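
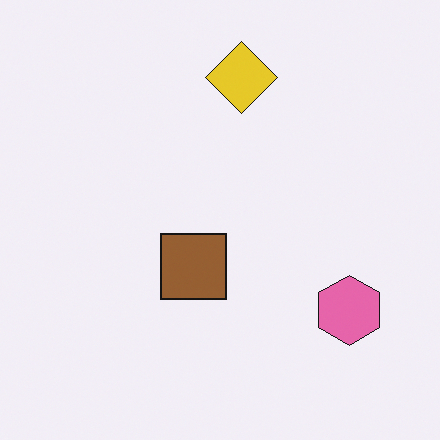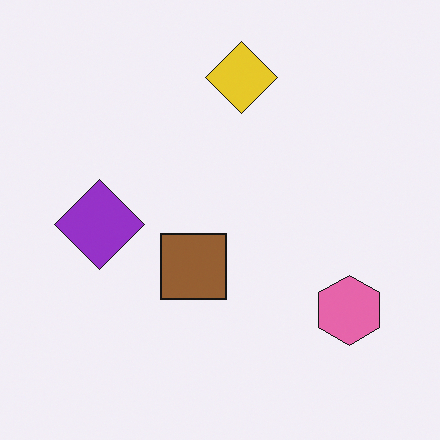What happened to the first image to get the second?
This is the original image overlaid with an additional purple diamond.

A purple diamond appears in the second image that is absent from the first.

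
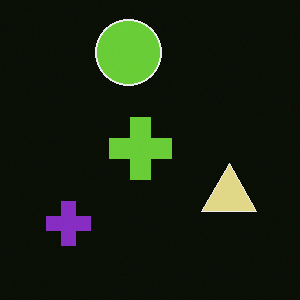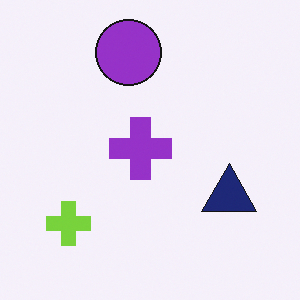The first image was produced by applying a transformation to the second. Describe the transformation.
This is the original image color-inverted (negative).

The light background has become dark and every shape's color is its complement — a photographic negative.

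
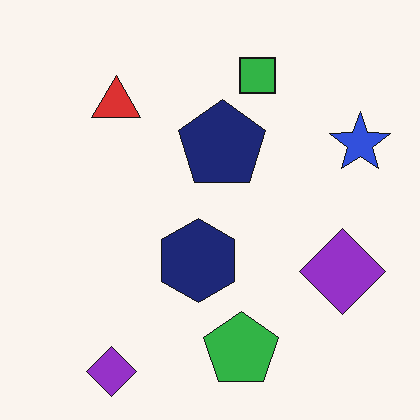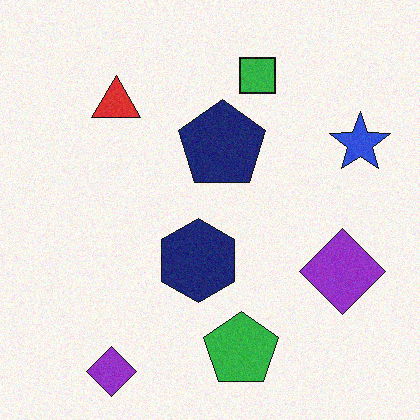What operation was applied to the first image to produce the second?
The image was degraded with subtle gaussian noise.

Random speckle covers the whole image, including the flat background.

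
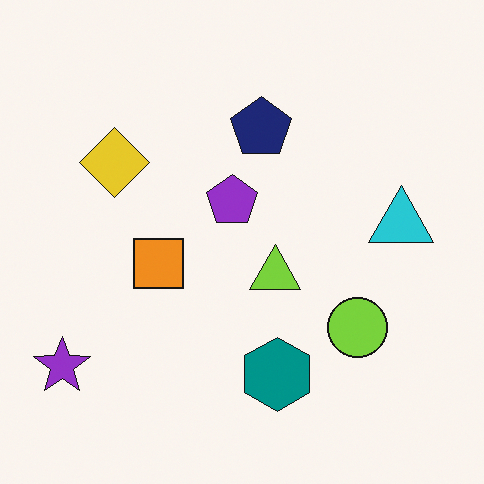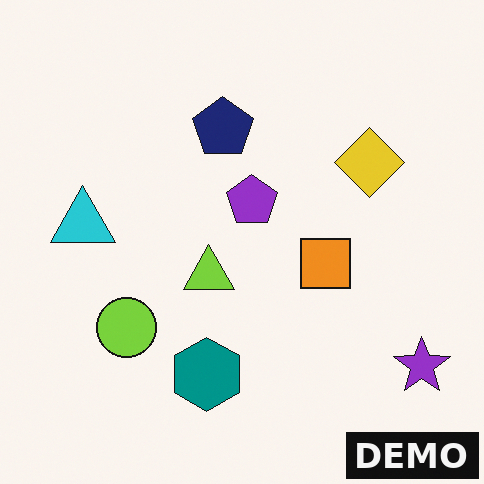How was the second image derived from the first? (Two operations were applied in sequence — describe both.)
Flipped horizontally (left ↔ right), then watermarked with the text "DEMO" in the lower-right corner.

The purple star is in the bottom-left of the first image and the bottom-right of the second — shapes on opposite sides of the vertical midline have swapped in a mirror flip. A dark label reading "DEMO" appears in the lower-right corner.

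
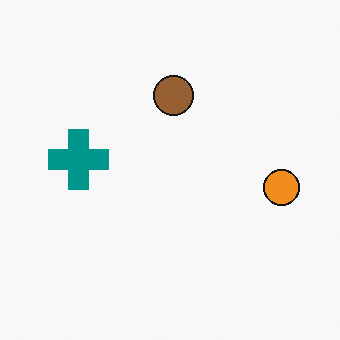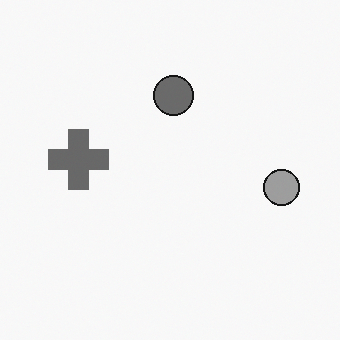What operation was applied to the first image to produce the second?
The transformation is: converted to grayscale.

All color is removed — every shape is now a shade of grey.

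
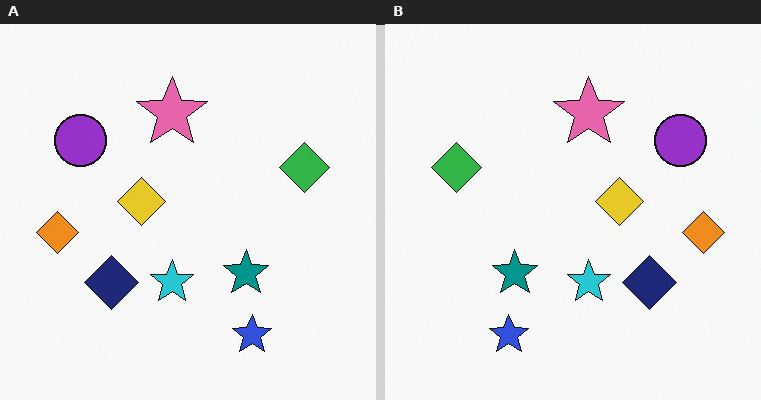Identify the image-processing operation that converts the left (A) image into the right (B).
The transformation is: flipped horizontally (left ↔ right).

The orange diamond is in the left of the left (A) image and the right of the right (B) — shapes on opposite sides of the vertical midline have swapped in a mirror flip.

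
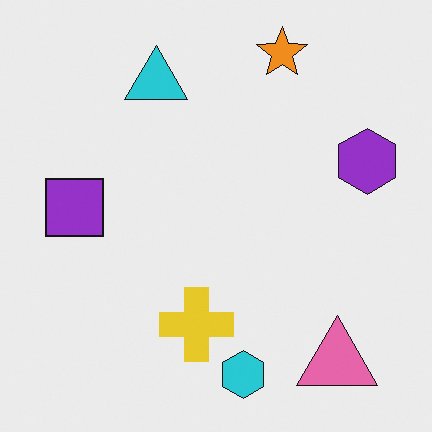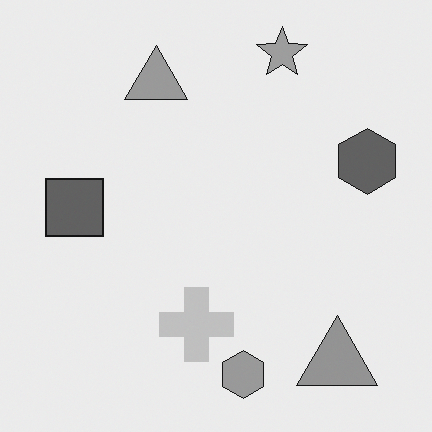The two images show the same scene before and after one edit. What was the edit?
Converted to grayscale.

All color is removed — every shape is now a shade of grey.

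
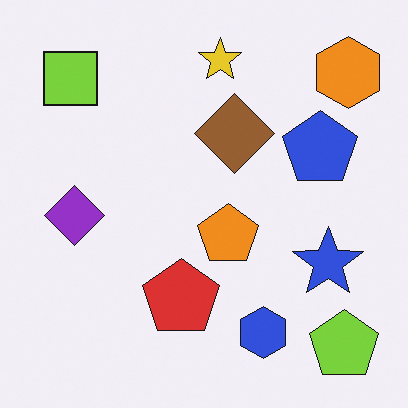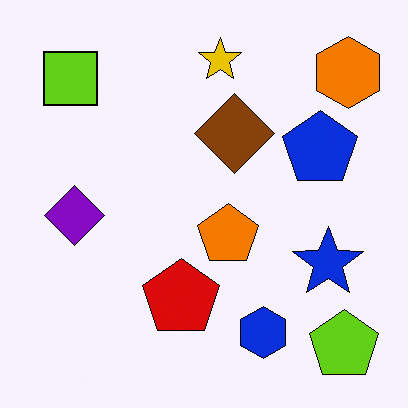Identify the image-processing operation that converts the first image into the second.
The transformation is: given slightly increased contrast.

Tones are pushed away from mid-grey across the whole image — a global contrast change.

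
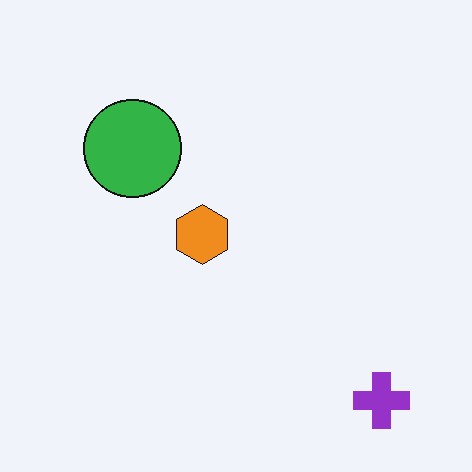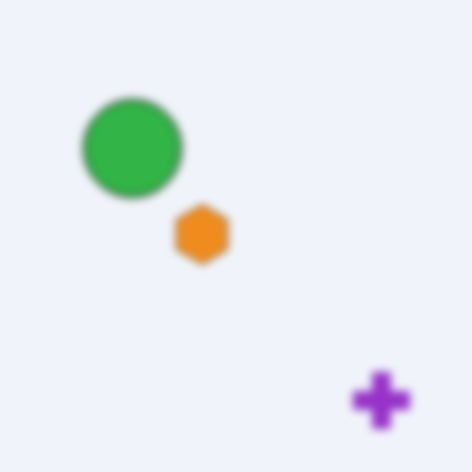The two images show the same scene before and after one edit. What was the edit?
The second image is the first noticeably gaussian-blurred.

Shape edges and outlines are uniformly softened across the whole image.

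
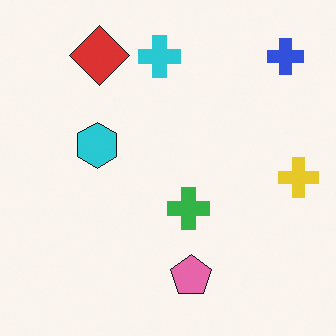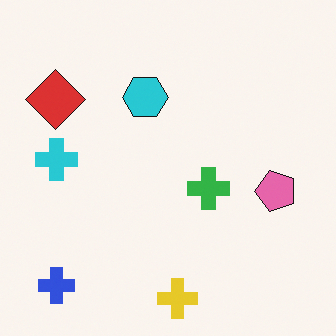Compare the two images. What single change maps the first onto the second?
Transposed (reflected across the top-left ↔ bottom-right diagonal).

Shapes have swapped their row and column positions — what was in the top-right is now in the bottom-left — a diagonal reflection.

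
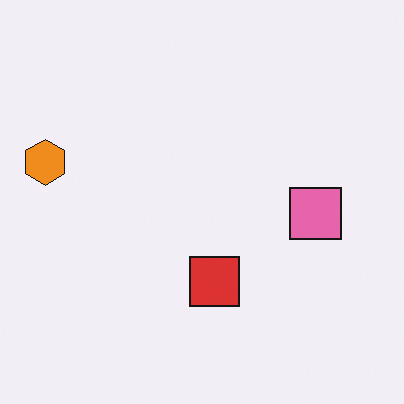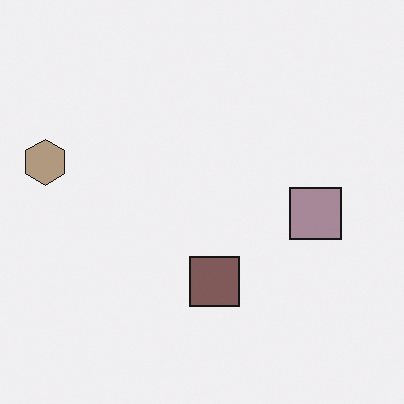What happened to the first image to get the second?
The image was made much more muted (saturation change).

All colors are more muted and greyish — a global saturation change.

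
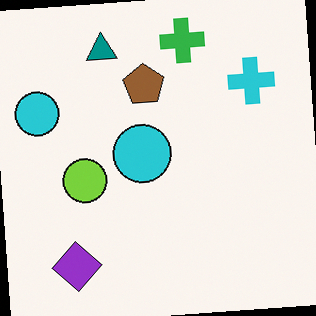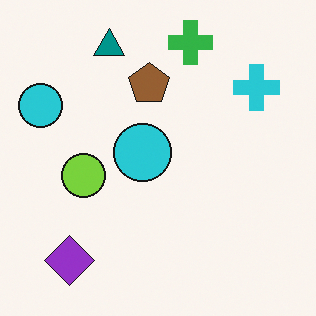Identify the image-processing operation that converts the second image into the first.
Rotated counter-clockwise by a few degrees.

Every shape is tilted by the same angle and the image corners show triangular fill wedges — a whole-image rotation by a non-right angle.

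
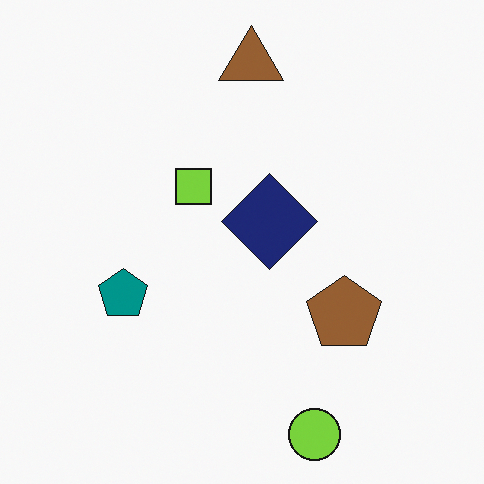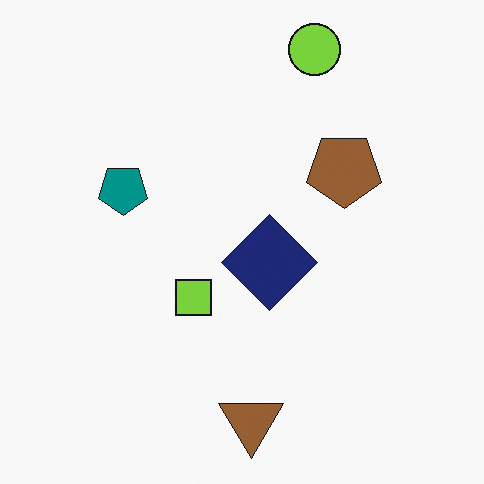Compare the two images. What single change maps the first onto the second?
It was flipped vertically (top ↔ bottom).

The lime circle is in the bottom of the first image and the top of the second — shapes on opposite sides of the horizontal midline have swapped in a mirror flip.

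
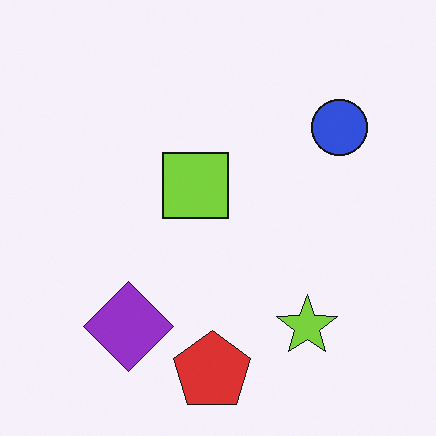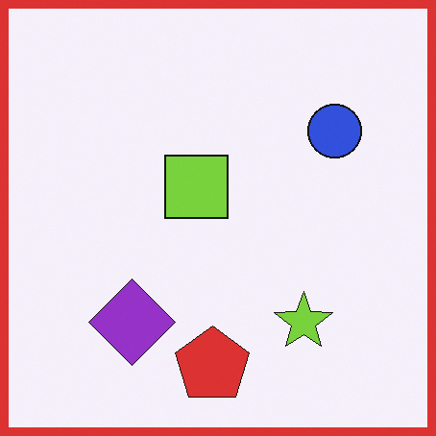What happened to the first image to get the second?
This is the original image framed with a red border.

A solid red frame runs around the edge of the second image, with the content slightly shrunk inside it.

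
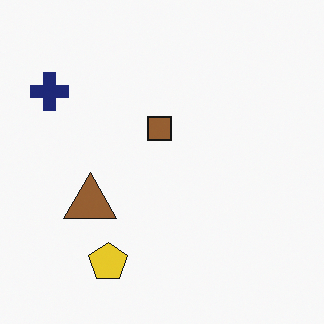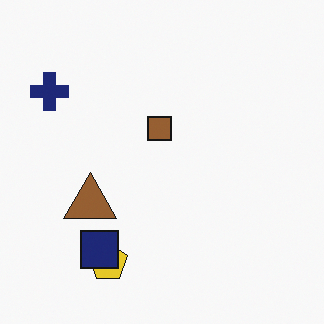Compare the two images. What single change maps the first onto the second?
Overlaid with an additional navy square.

A navy square appears in the second image that is absent from the first.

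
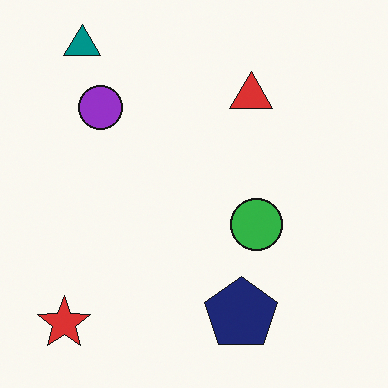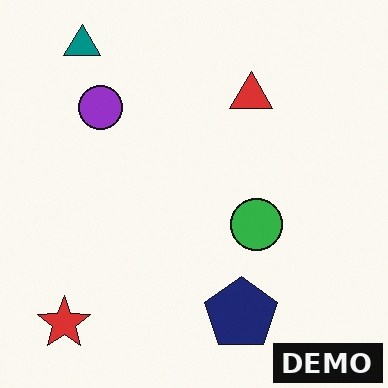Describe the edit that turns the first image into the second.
The transformation is: watermarked with the text "DEMO" in the lower-right corner.

A dark label reading "DEMO" appears in the lower-right corner.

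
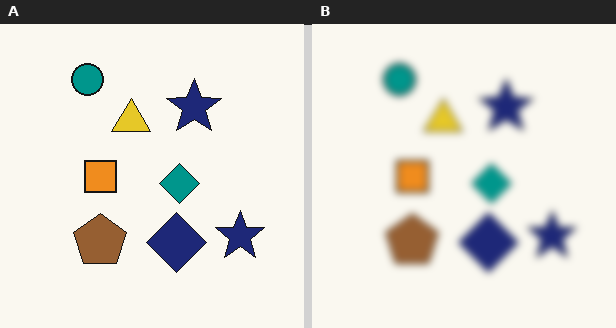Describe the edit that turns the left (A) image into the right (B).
This is the original image noticeably gaussian-blurred.

Shape edges and outlines are uniformly softened across the whole image.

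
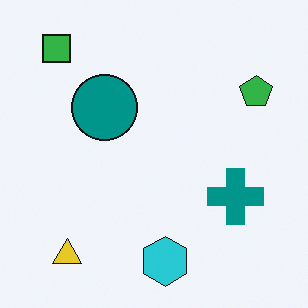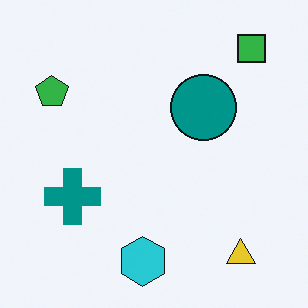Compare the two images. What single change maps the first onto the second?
The transformation is: flipped horizontally (left ↔ right).

The green pentagon is in the top-right of the first image and the top-left of the second — shapes on opposite sides of the vertical midline have swapped in a mirror flip.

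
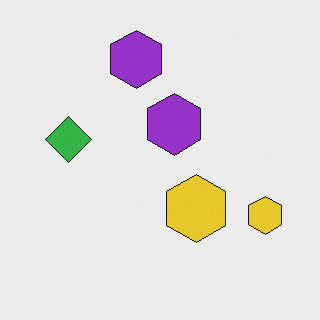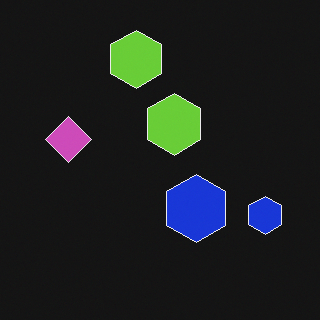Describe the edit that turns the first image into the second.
This is the original image color-inverted (negative).

The light background has become dark and every shape's color is its complement — a photographic negative.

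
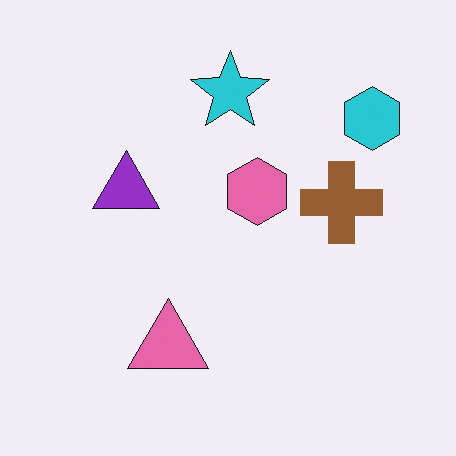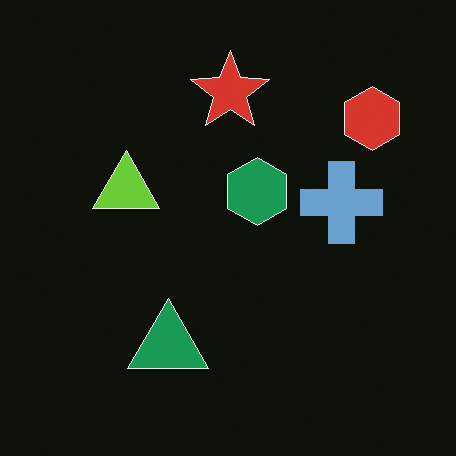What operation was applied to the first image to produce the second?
The image was color-inverted (negative).

The light background has become dark and every shape's color is its complement — a photographic negative.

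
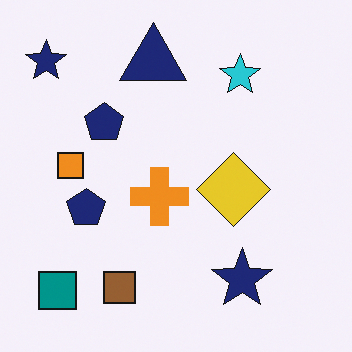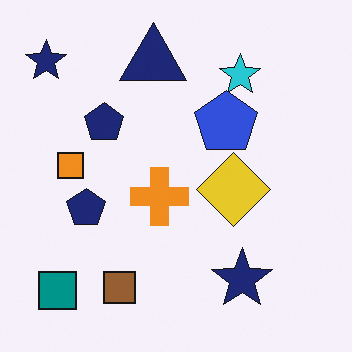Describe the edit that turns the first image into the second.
The second image is the first overlaid with an additional blue pentagon.

A blue pentagon appears in the second image that is absent from the first.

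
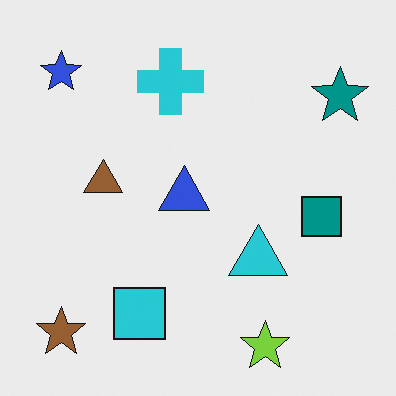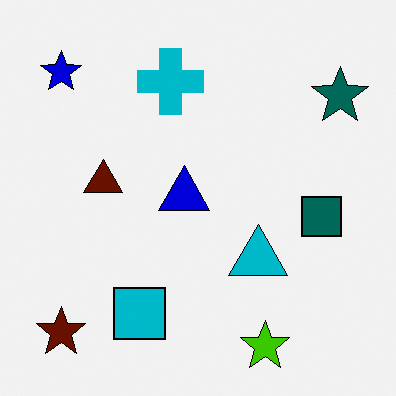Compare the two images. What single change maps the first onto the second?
It was given much higher contrast.

Tones are pushed away from mid-grey across the whole image — a global contrast change.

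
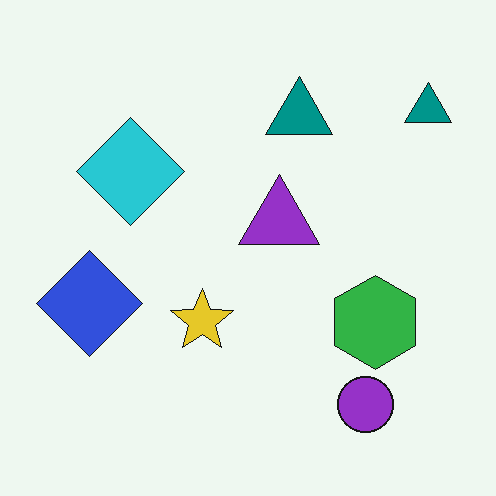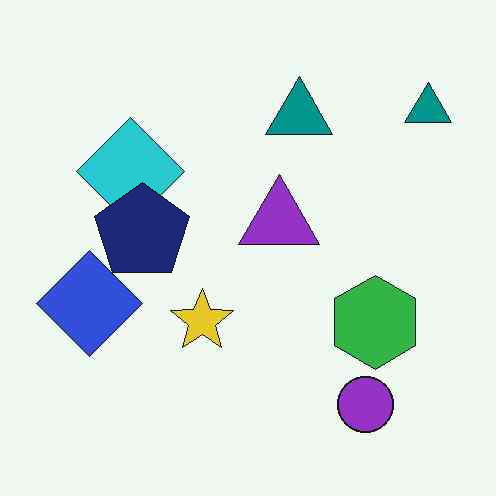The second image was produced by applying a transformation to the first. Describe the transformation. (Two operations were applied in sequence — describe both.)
JPEG-compressed with visible artifacts, then overlaid with an additional navy pentagon.

Blocky 8×8 compression artifacts appear around shape edges and the flat background shows ringing — characteristic JPEG degradation. A navy pentagon appears in the second image that is absent from the first.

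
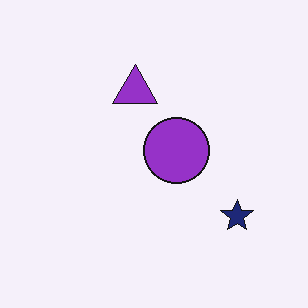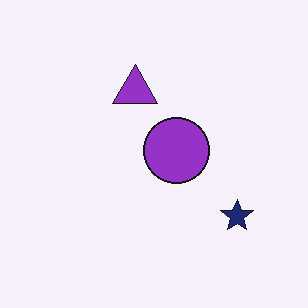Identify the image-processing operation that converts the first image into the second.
The transformation is: given moderate JPEG compression.

Blocky 8×8 compression artifacts appear around shape edges and the flat background shows ringing — characteristic JPEG degradation.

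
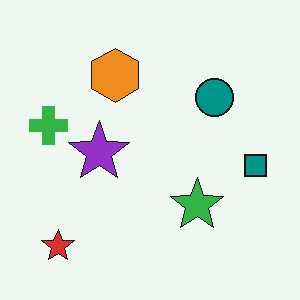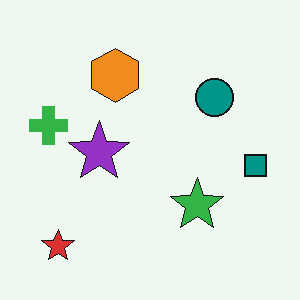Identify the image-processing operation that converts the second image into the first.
The transformation is: given moderate JPEG compression.

Blocky 8×8 compression artifacts appear around shape edges and the flat background shows ringing — characteristic JPEG degradation.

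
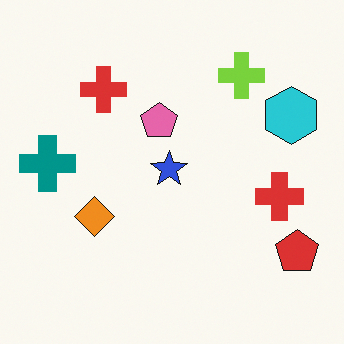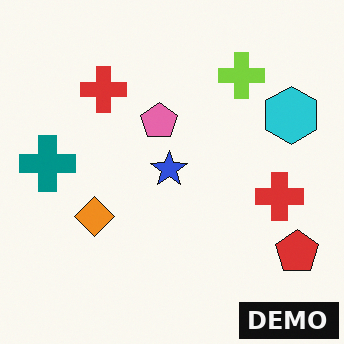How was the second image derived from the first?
The second image is the first watermarked with the text "DEMO" in the lower-right corner.

A dark label reading "DEMO" appears in the lower-right corner.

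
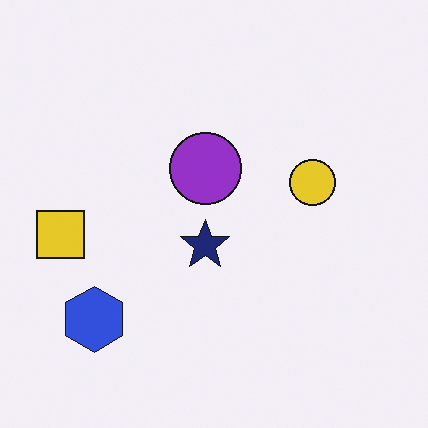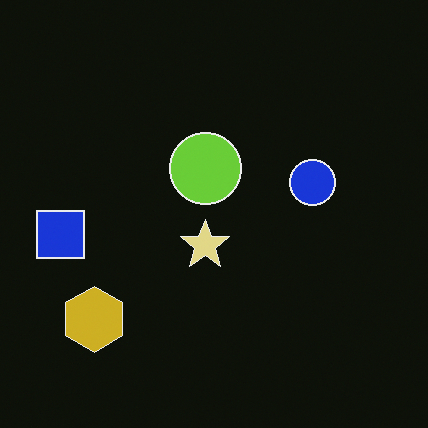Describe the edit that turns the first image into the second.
The image was color-inverted (negative).

The light background has become dark and every shape's color is its complement — a photographic negative.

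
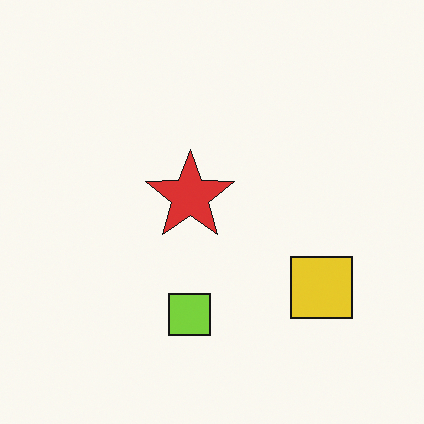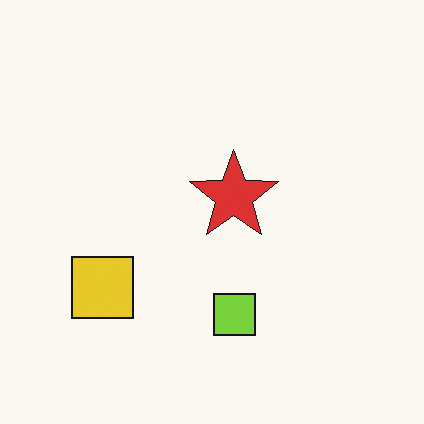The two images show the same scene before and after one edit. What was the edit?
This is the original image flipped horizontally (left ↔ right).

The yellow square is in the bottom-right of the first image and the bottom-left of the second — shapes on opposite sides of the vertical midline have swapped in a mirror flip.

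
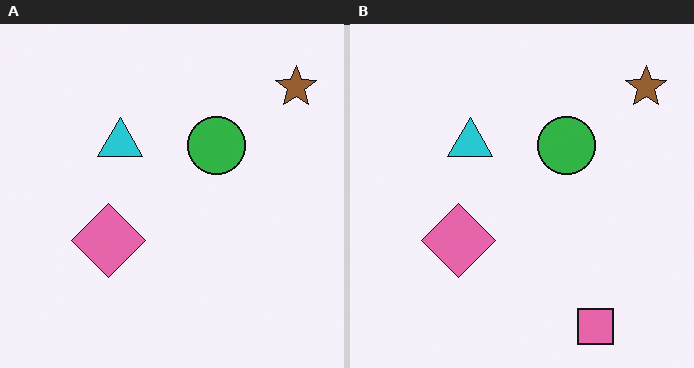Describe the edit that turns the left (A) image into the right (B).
The right (B) image is the left (A) overlaid with an additional pink square.

A pink square appears in the right (B) image that is absent from the left (A).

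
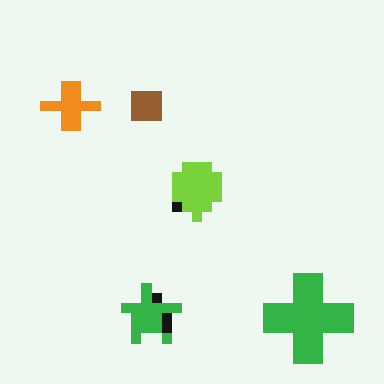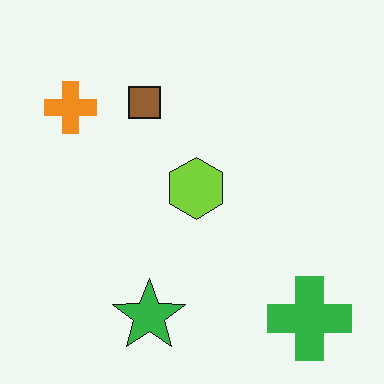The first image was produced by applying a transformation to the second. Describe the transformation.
Heavily pixelated into large blocks.

Shapes are reduced to large square blocks; fine edges and outlines are lost — a downscale-then-upscale (mosaic) effect.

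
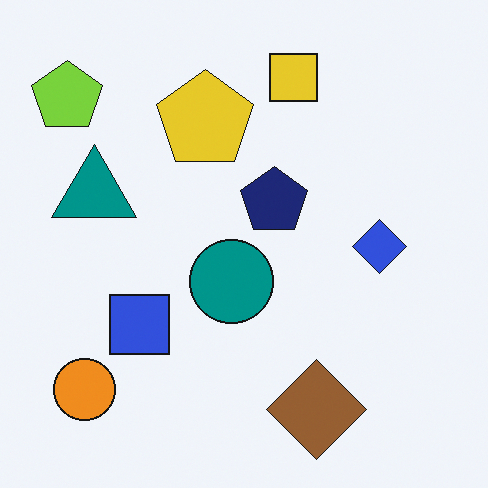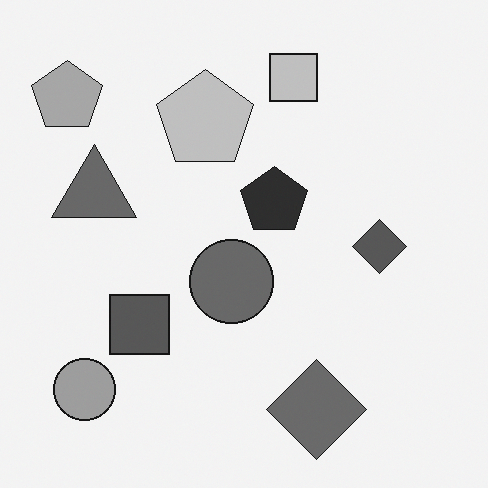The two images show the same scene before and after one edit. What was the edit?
The transformation is: converted to grayscale.

All color is removed — every shape is now a shade of grey.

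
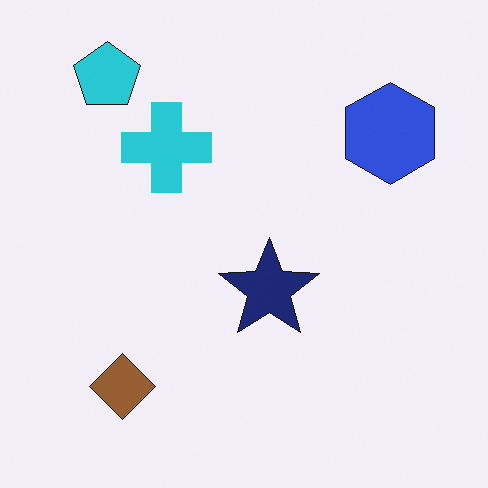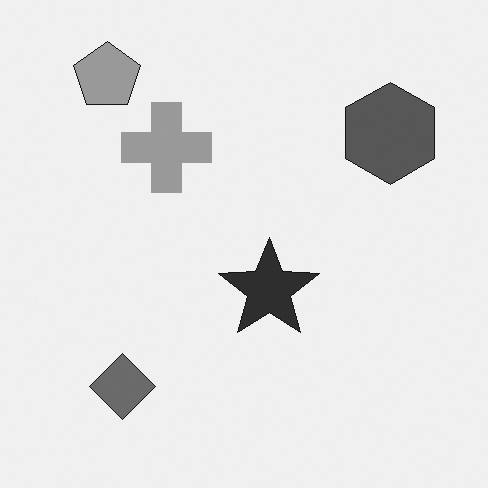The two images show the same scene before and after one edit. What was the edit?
This is the original image converted to grayscale.

All color is removed — every shape is now a shade of grey.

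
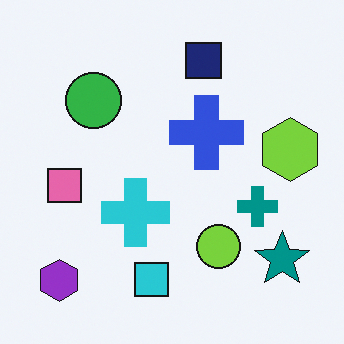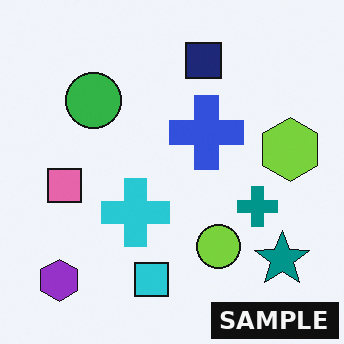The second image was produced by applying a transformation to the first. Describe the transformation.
Watermarked with the text "SAMPLE" in the lower-right corner.

A dark label reading "SAMPLE" appears in the lower-right corner.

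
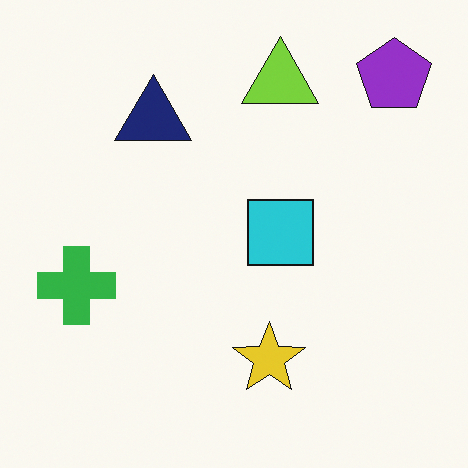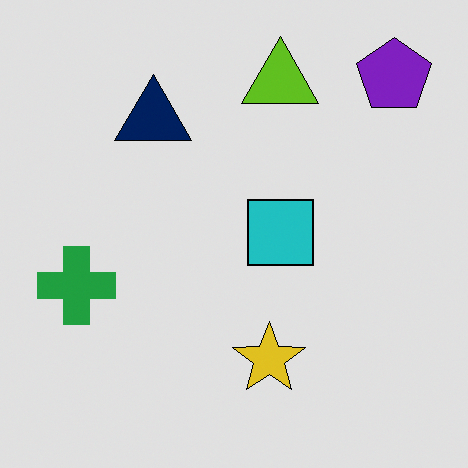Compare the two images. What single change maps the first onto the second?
The image was posterized to a reduced palette.

Each flat color has snapped to a coarser quantized level — most visibly, the near-white background has dropped to a flat grey.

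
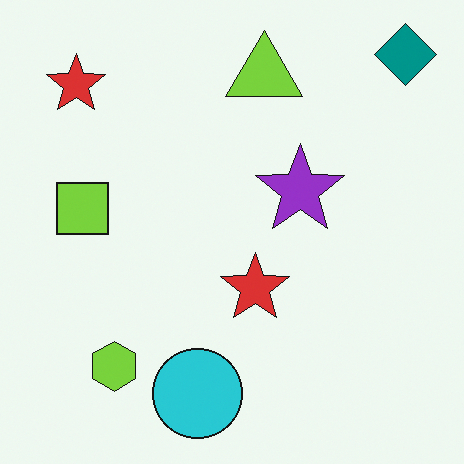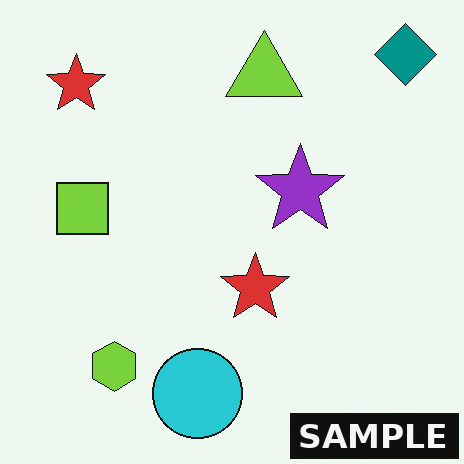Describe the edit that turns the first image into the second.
It was watermarked with the text "SAMPLE" in the lower-right corner.

A dark label reading "SAMPLE" appears in the lower-right corner.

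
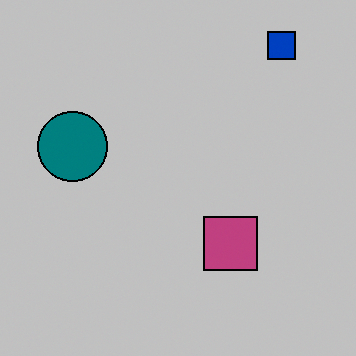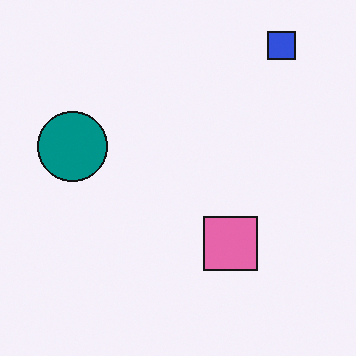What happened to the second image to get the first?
Aggressively posterized.

Each flat color has snapped to a coarser quantized level — most visibly, the near-white background has dropped to a flat grey.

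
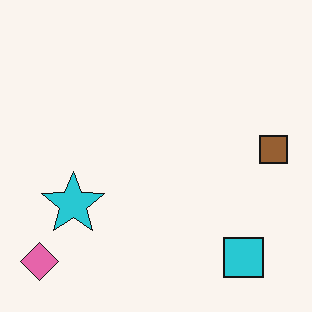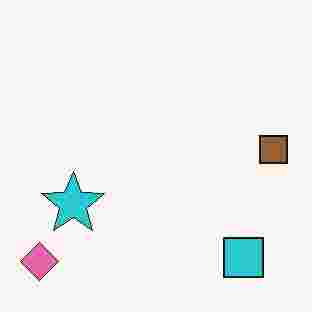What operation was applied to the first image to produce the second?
Degraded with heavy JPEG compression.

Blocky 8×8 compression artifacts appear around shape edges and the flat background shows ringing — characteristic JPEG degradation.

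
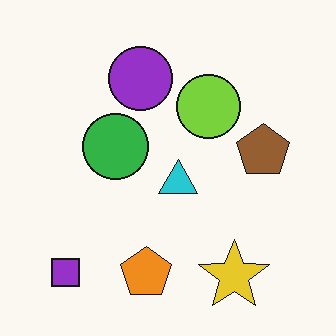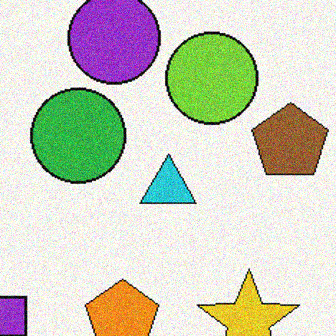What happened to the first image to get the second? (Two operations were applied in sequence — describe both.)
This is the original image cropped to a modestly smaller region and rescaled, then degraded with visible gaussian noise.

The visible shapes are larger and the field of view is narrower; shapes near the original edges may be partly or wholly outside the frame — a crop-and-rescale. Random speckle covers the whole image, including the flat background.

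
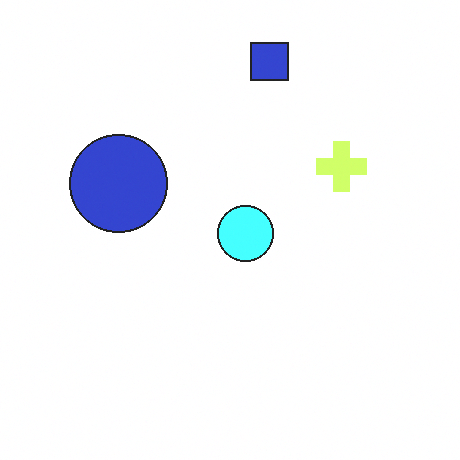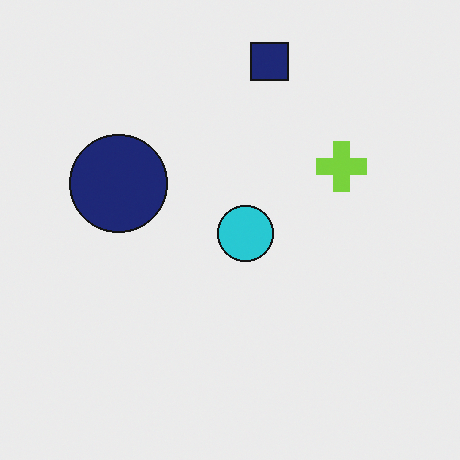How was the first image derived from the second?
This is the original image noticeably brightened.

Every pixel — background and shapes alike — is uniformly brightened.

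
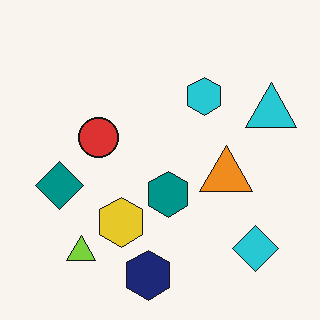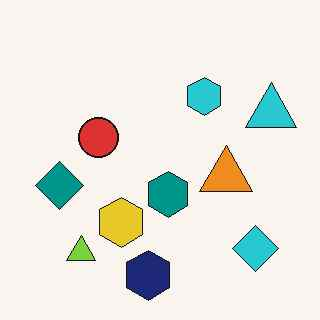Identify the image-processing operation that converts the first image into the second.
The transformation is: JPEG-compressed with visible artifacts.

Blocky 8×8 compression artifacts appear around shape edges and the flat background shows ringing — characteristic JPEG degradation.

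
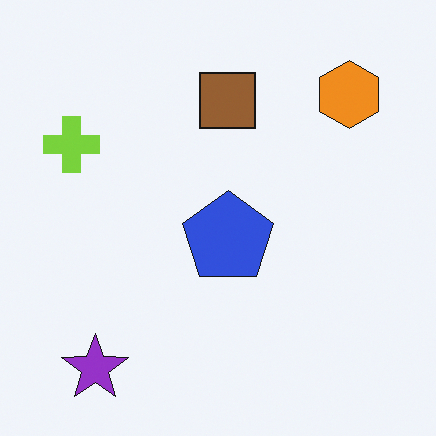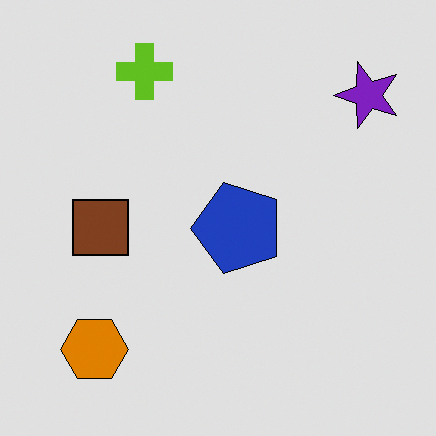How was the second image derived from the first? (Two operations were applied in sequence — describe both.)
The second image is the first transposed (reflected across the top-left ↔ bottom-right diagonal), then posterized to a reduced palette.

Shapes have swapped their row and column positions — what was in the top-right is now in the bottom-left — a diagonal reflection. Each flat color has snapped to a coarser quantized level — most visibly, the near-white background has dropped to a flat grey.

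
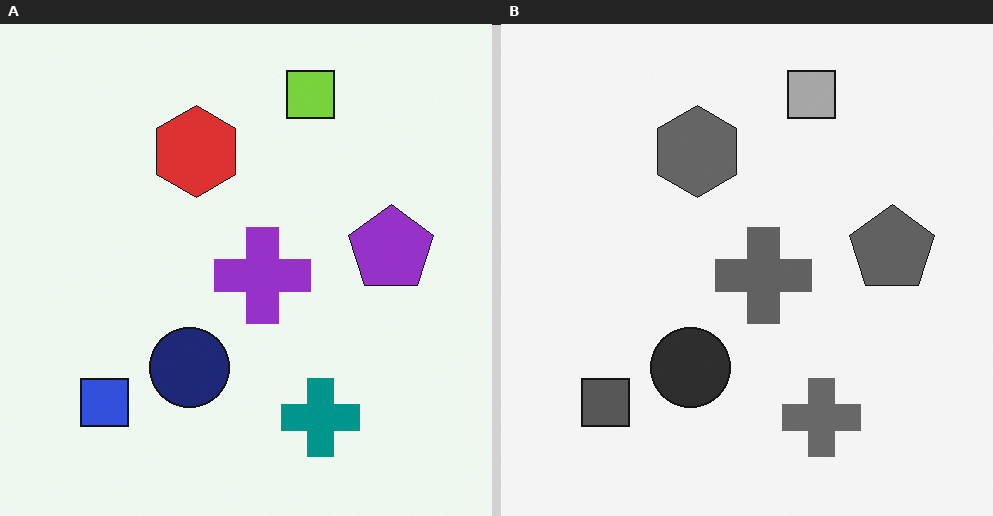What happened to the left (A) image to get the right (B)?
This is the original image converted to grayscale.

All color is removed — every shape is now a shade of grey.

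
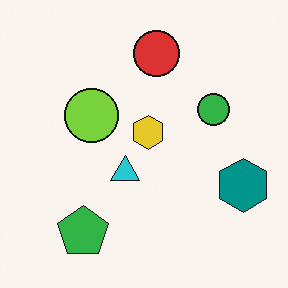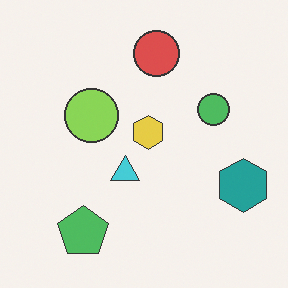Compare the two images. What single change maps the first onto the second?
This is the original image given slightly reduced contrast.

Tones are pushed toward mid-grey across the whole image — a global contrast change.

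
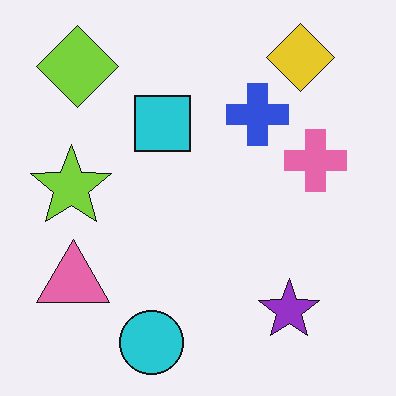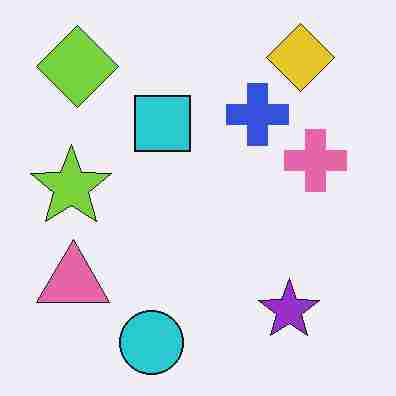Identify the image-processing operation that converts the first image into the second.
The transformation is: heavily JPEG-compressed with obvious blocking artifacts.

Blocky 8×8 compression artifacts appear around shape edges and the flat background shows ringing — characteristic JPEG degradation.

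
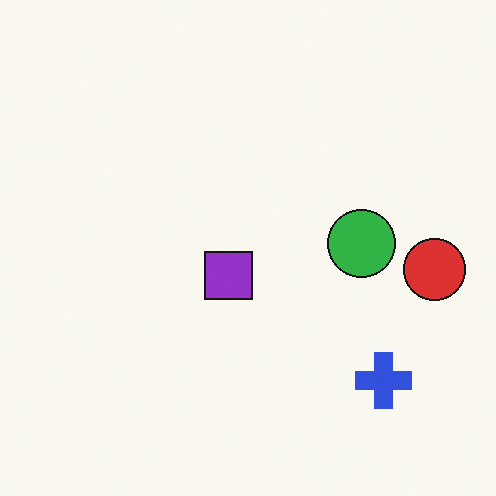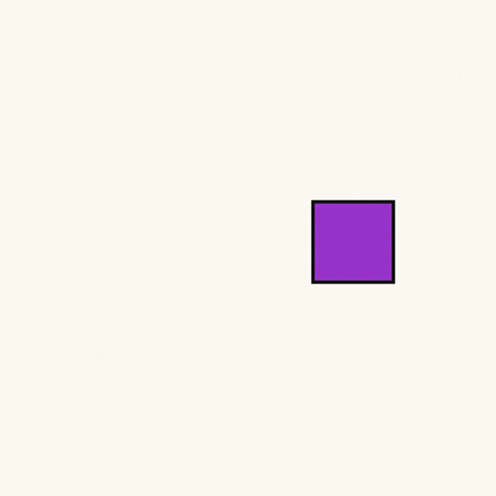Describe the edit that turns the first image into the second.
The transformation is: cropped tightly and scaled back up.

The visible shapes are larger and the field of view is narrower; shapes near the original edges may be partly or wholly outside the frame — a crop-and-rescale.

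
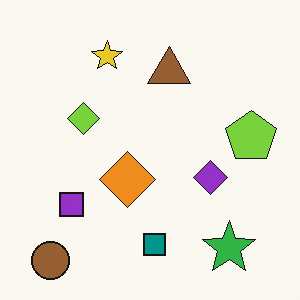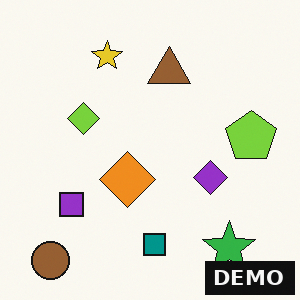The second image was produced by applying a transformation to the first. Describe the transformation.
The image was watermarked with the text "DEMO" in the lower-right corner.

A dark label reading "DEMO" appears in the lower-right corner.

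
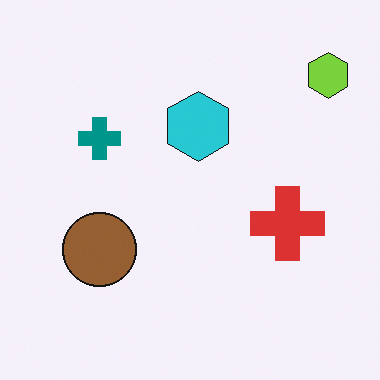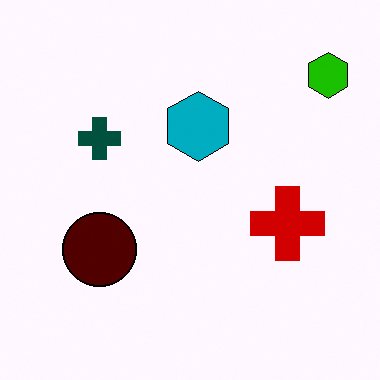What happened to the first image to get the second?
It was boosted in contrast.

Tones are pushed away from mid-grey across the whole image — a global contrast change.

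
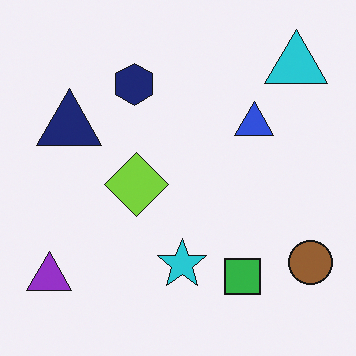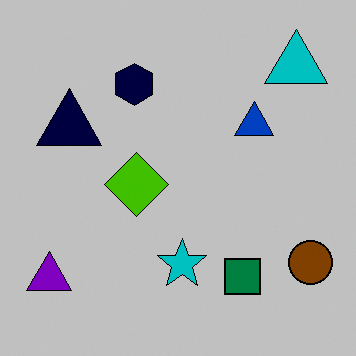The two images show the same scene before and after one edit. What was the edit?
The second image is the first aggressively posterized.

Each flat color has snapped to a coarser quantized level — most visibly, the near-white background has dropped to a flat grey.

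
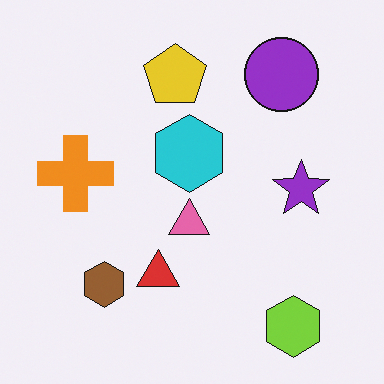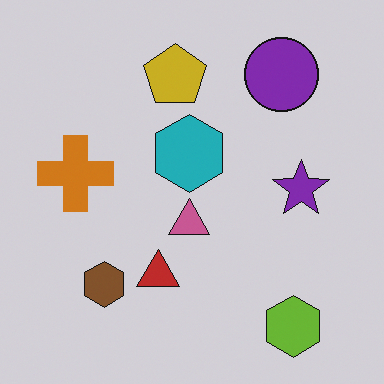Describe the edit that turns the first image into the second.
The second image is the first slightly darkened.

Every pixel — background and shapes alike — is uniformly darkened.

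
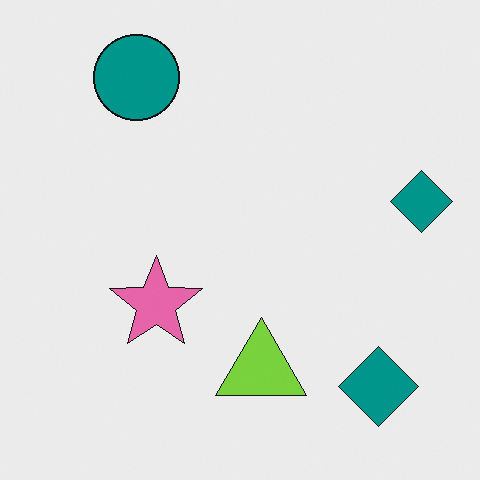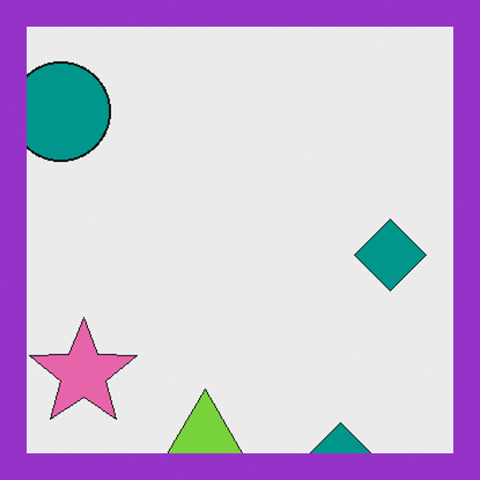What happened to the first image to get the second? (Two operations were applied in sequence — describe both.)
The image was cropped to a modestly smaller region and rescaled, then framed with a purple border.

The visible shapes are larger and the field of view is narrower; shapes near the original edges may be partly or wholly outside the frame — a crop-and-rescale. A solid purple frame runs around the edge of the second image, with the content slightly shrunk inside it.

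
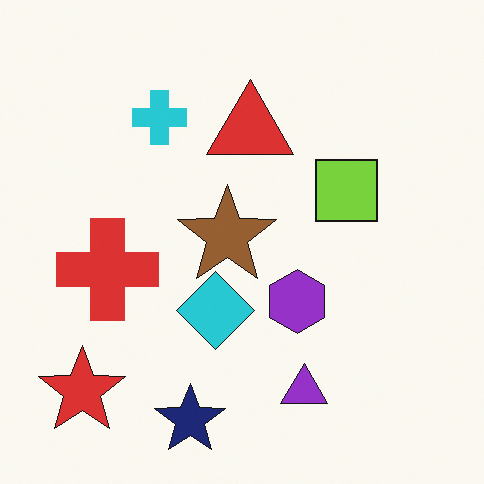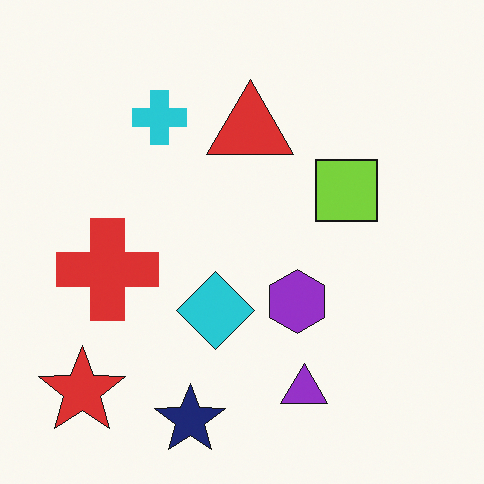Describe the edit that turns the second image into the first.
Overlaid with an additional brown star.

A brown star appears in the first image that is absent from the second.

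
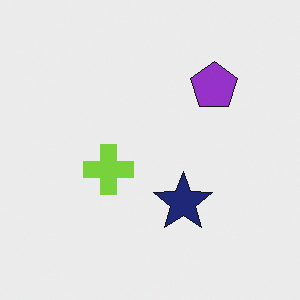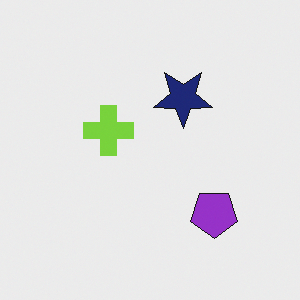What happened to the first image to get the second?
The transformation is: flipped vertically (top ↔ bottom).

The purple pentagon is in the top-right of the first image and the bottom-right of the second — shapes on opposite sides of the horizontal midline have swapped in a mirror flip.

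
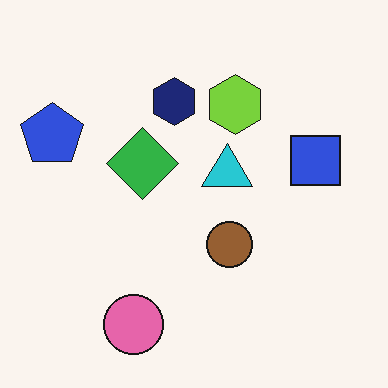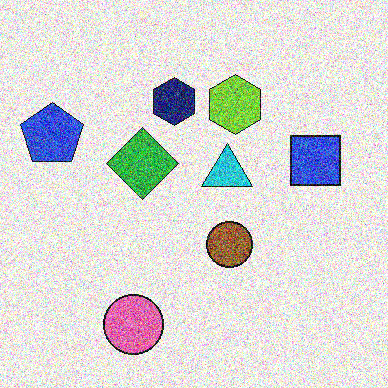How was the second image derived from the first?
The transformation is: degraded with heavy additive noise.

Random speckle covers the whole image, including the flat background.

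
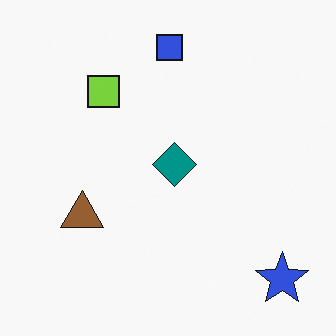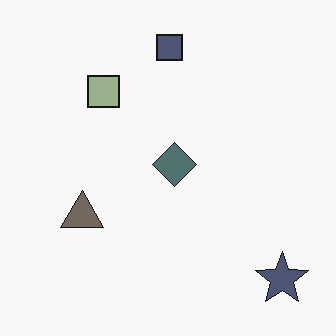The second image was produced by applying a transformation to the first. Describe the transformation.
It was made much more muted (saturation change).

All colors are more muted and greyish — a global saturation change.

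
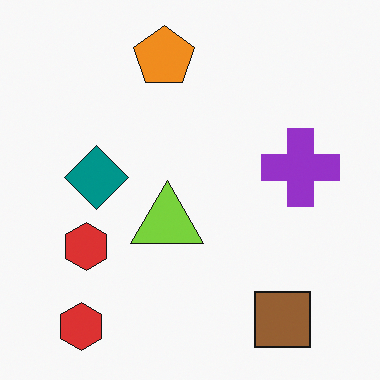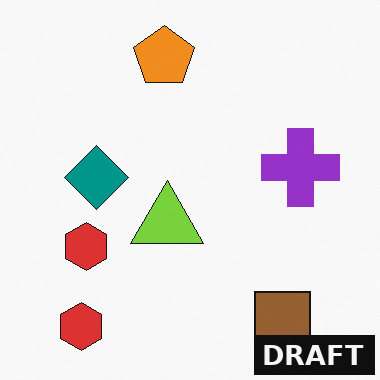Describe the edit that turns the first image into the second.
The transformation is: watermarked with the text "DRAFT" in the lower-right corner.

A dark label reading "DRAFT" appears in the lower-right corner.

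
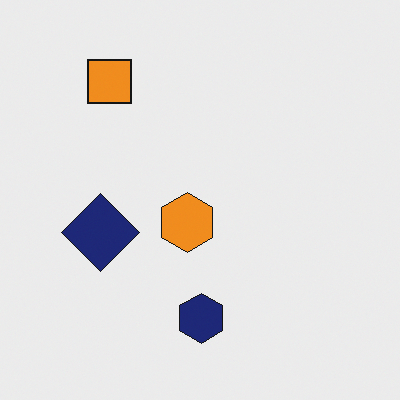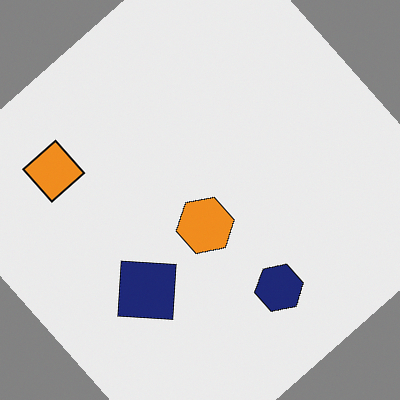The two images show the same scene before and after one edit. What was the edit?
It was rotated counter-clockwise by a large amount — several tens of degrees.

Every shape is tilted by the same angle and the image corners show triangular fill wedges — a whole-image rotation by a non-right angle.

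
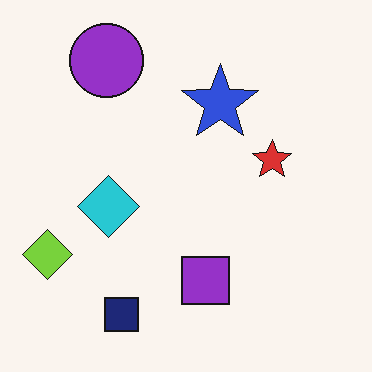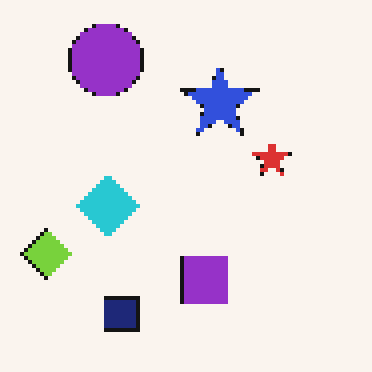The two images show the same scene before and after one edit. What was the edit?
Lightly pixelated (a mild mosaic effect).

Shapes are reduced to large square blocks; fine edges and outlines are lost — a downscale-then-upscale (mosaic) effect.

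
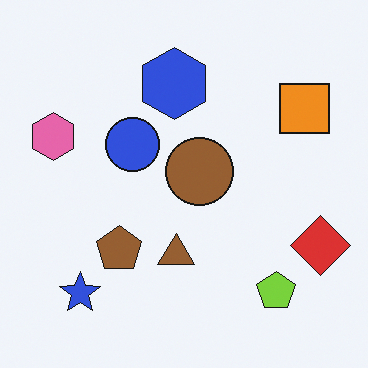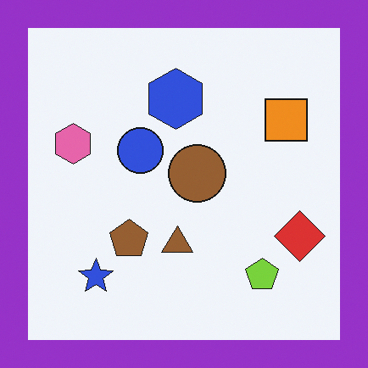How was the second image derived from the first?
The image was framed with a purple border.

A solid purple frame runs around the edge of the second image, with the content slightly shrunk inside it.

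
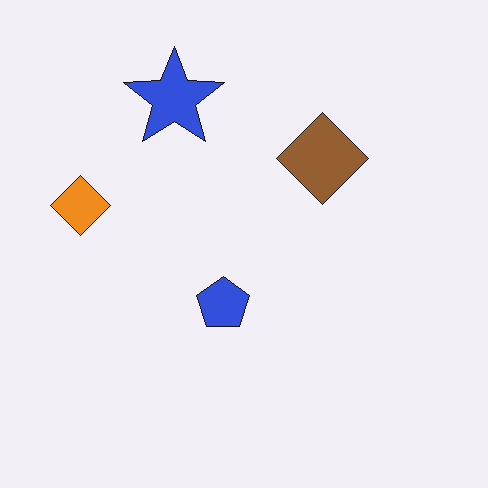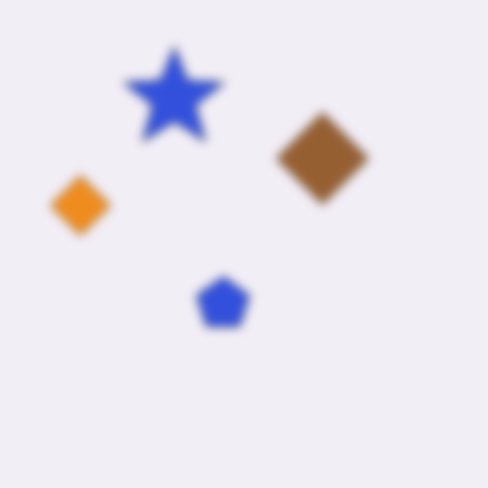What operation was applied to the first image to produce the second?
The transformation is: heavily blurred.

Shape edges and outlines are uniformly softened across the whole image.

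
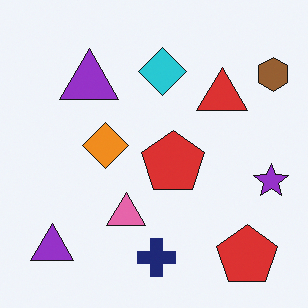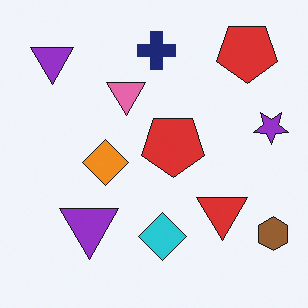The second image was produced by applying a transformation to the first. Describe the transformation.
The second image is the first flipped vertically (top ↔ bottom).

The navy cross is in the bottom of the first image and the top of the second — shapes on opposite sides of the horizontal midline have swapped in a mirror flip.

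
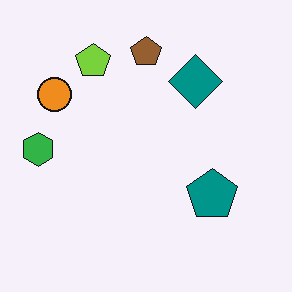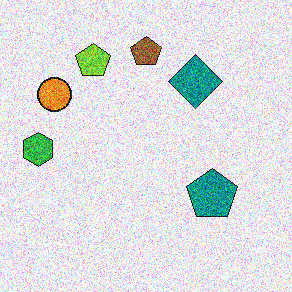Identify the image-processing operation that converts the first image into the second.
The image was degraded with strong gaussian noise.

Random speckle covers the whole image, including the flat background.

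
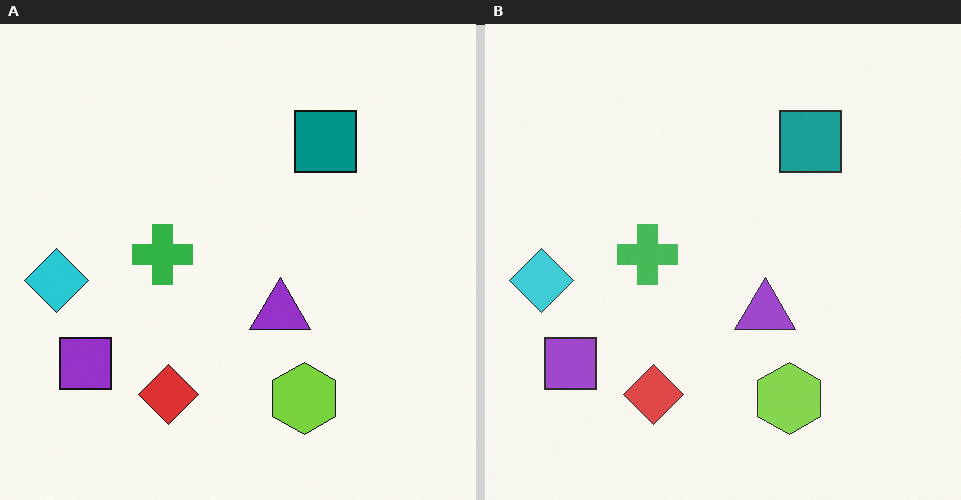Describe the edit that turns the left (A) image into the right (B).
The image was given slightly reduced contrast.

Tones are pushed toward mid-grey across the whole image — a global contrast change.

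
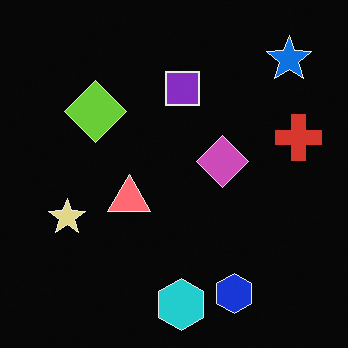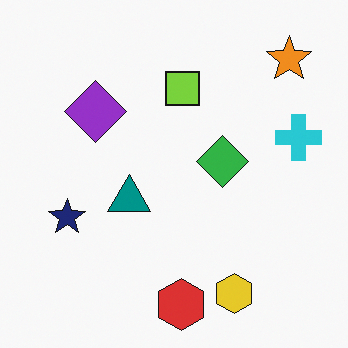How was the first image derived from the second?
The transformation is: color-inverted (negative).

The light background has become dark and every shape's color is its complement — a photographic negative.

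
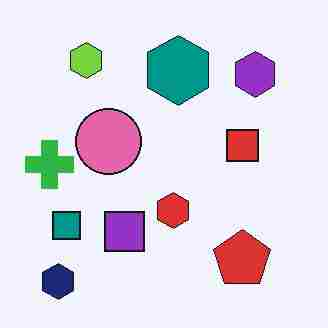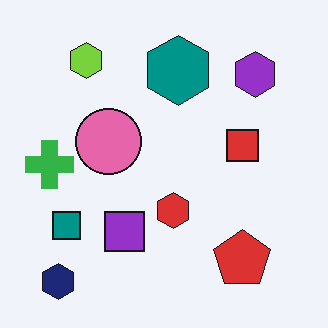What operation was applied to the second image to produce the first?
The first image is the second degraded with heavy JPEG compression.

Blocky 8×8 compression artifacts appear around shape edges and the flat background shows ringing — characteristic JPEG degradation.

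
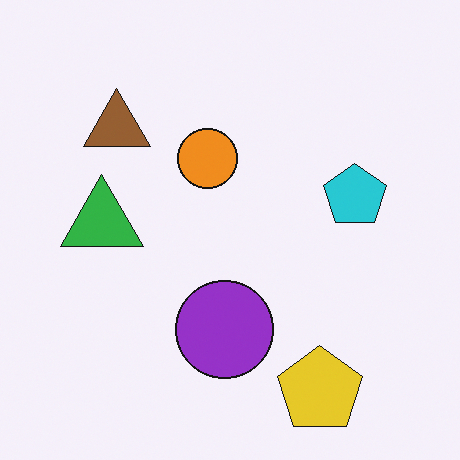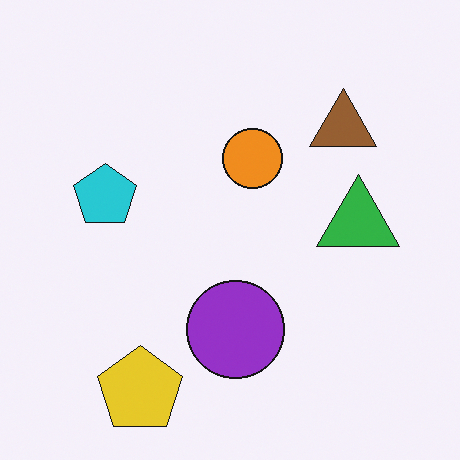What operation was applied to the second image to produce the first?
The first image is the second flipped horizontally (left ↔ right).

The green triangle is in the right of the second image and the left of the first — shapes on opposite sides of the vertical midline have swapped in a mirror flip.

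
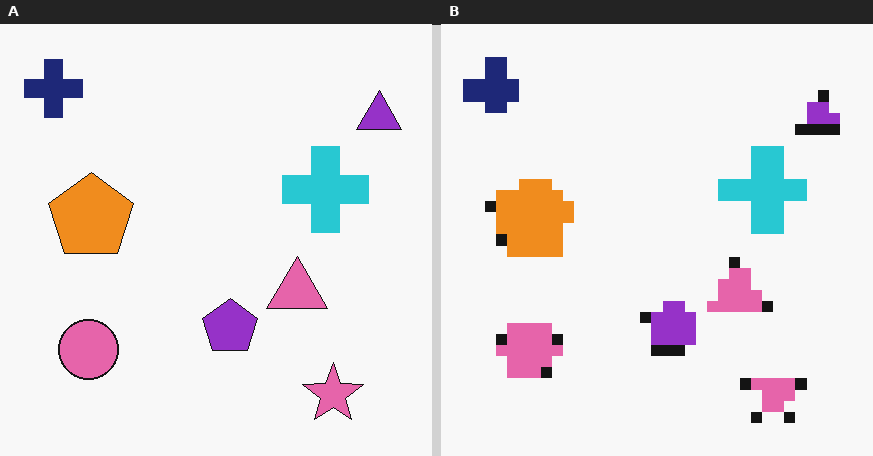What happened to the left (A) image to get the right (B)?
The image was coarsely pixelated.

Shapes are reduced to large square blocks; fine edges and outlines are lost — a downscale-then-upscale (mosaic) effect.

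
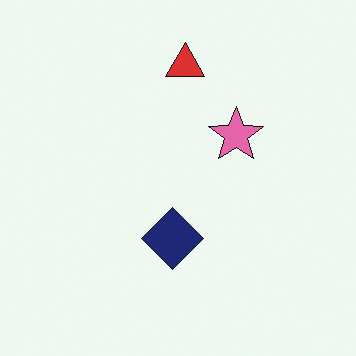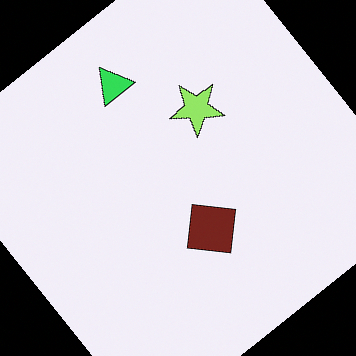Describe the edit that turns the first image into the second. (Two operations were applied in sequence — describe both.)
The second image is the first hue-shifted by a moderate amount, then rotated counter-clockwise by a large amount — several tens of degrees.

Every shape's color has rotated by the same amount around the hue wheel — a uniform hue shift. Every shape is tilted by the same angle and the image corners show triangular fill wedges — a whole-image rotation by a non-right angle.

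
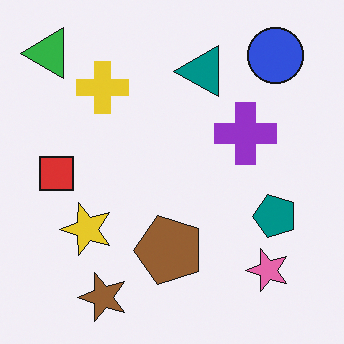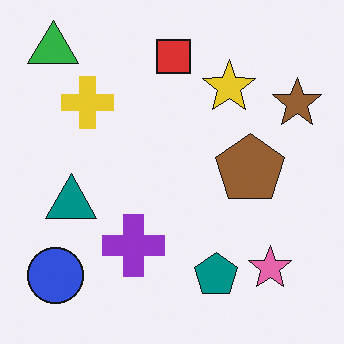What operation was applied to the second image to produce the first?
This is the original image transposed (reflected across the top-left ↔ bottom-right diagonal).

Shapes have swapped their row and column positions — what was in the top-right is now in the bottom-left — a diagonal reflection.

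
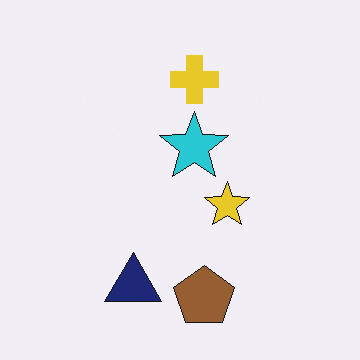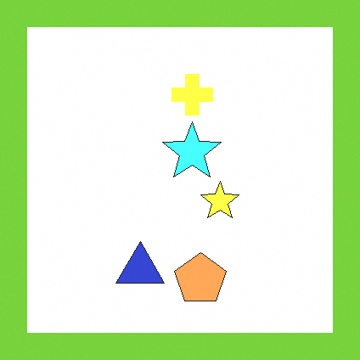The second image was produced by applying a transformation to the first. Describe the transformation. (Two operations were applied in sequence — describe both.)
The transformation is: noticeably brightened, then framed with a lime border.

Every pixel — background and shapes alike — is uniformly brightened. A solid lime frame runs around the edge of the second image, with the content slightly shrunk inside it.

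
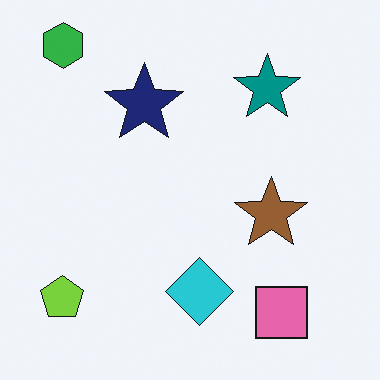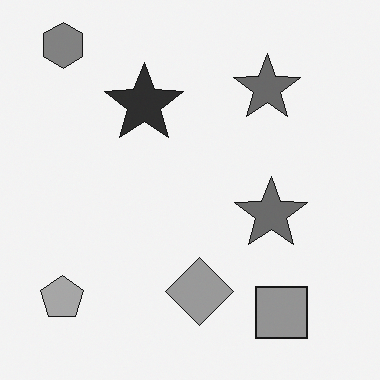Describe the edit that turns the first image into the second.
This is the original image converted to grayscale.

All color is removed — every shape is now a shade of grey.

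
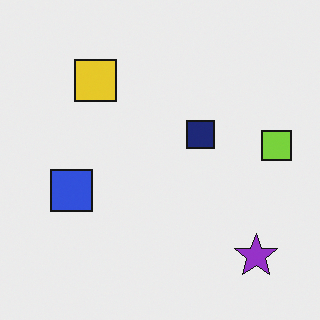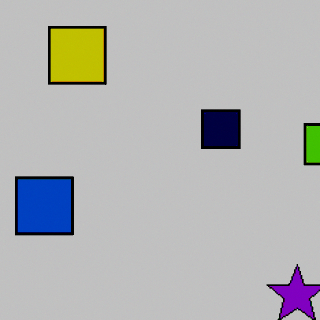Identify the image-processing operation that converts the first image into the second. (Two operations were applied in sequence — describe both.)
The transformation is: cropped slightly and scaled back up, then aggressively posterized.

The visible shapes are larger and the field of view is narrower; shapes near the original edges may be partly or wholly outside the frame — a crop-and-rescale. Each flat color has snapped to a coarser quantized level — most visibly, the near-white background has dropped to a flat grey.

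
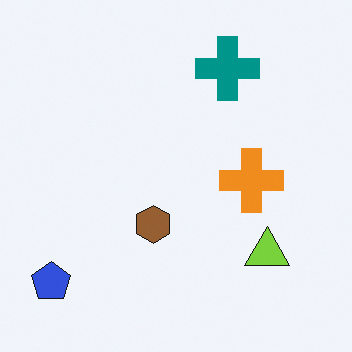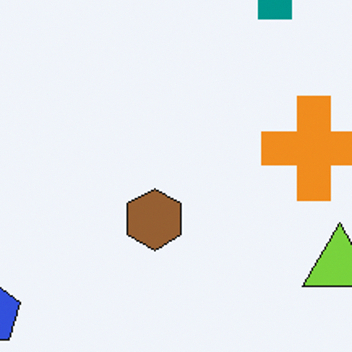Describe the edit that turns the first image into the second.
Cropped to a noticeably smaller region and rescaled.

The visible shapes are larger and the field of view is narrower; shapes near the original edges may be partly or wholly outside the frame — a crop-and-rescale.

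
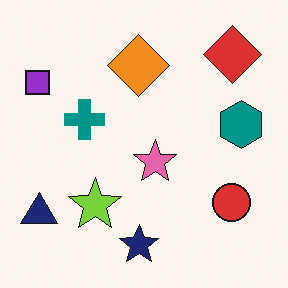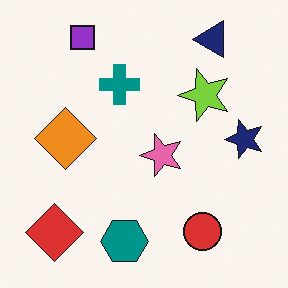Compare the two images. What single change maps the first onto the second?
The image was transposed (reflected across the top-left ↔ bottom-right diagonal).

Shapes have swapped their row and column positions — what was in the top-right is now in the bottom-left — a diagonal reflection.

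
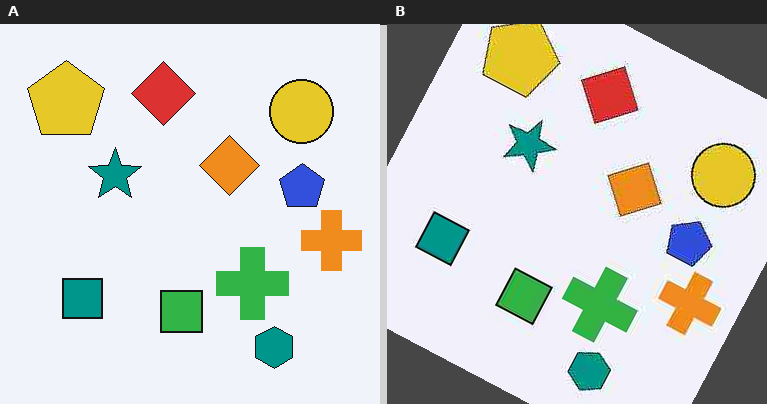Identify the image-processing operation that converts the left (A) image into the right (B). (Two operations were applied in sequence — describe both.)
The right (B) image is the left (A) heavily JPEG-compressed with obvious blocking artifacts, then rotated clockwise by a moderate amount.

Blocky 8×8 compression artifacts appear around shape edges and the flat background shows ringing — characteristic JPEG degradation. Every shape is tilted by the same angle and the image corners show triangular fill wedges — a whole-image rotation by a non-right angle.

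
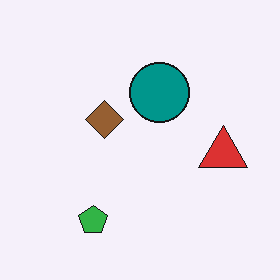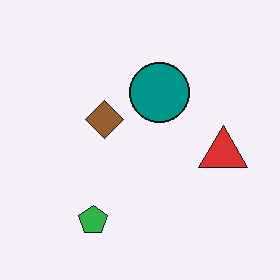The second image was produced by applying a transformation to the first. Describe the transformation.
Given moderate JPEG compression.

Blocky 8×8 compression artifacts appear around shape edges and the flat background shows ringing — characteristic JPEG degradation.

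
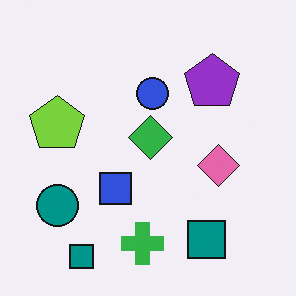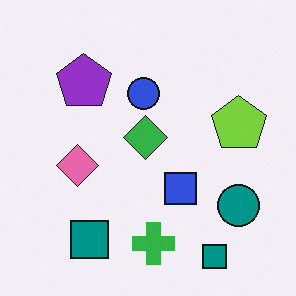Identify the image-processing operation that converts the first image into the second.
This is the original image flipped horizontally (left ↔ right).

The lime pentagon is in the left of the first image and the right of the second — shapes on opposite sides of the vertical midline have swapped in a mirror flip.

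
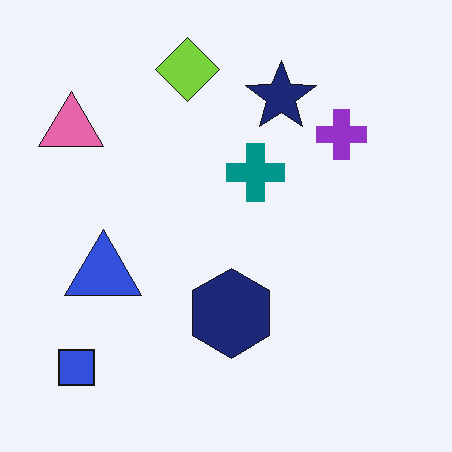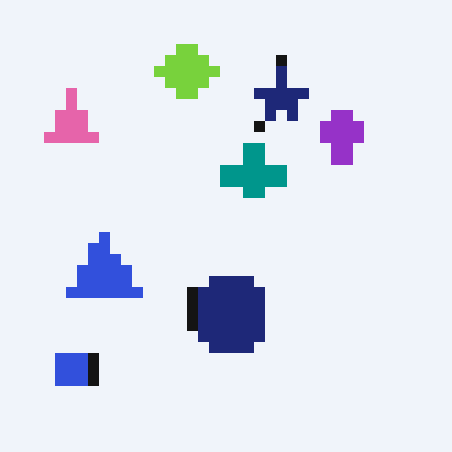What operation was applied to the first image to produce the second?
This is the original image coarsely pixelated.

Shapes are reduced to large square blocks; fine edges and outlines are lost — a downscale-then-upscale (mosaic) effect.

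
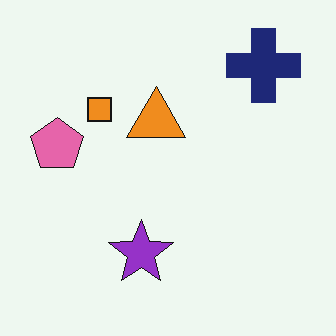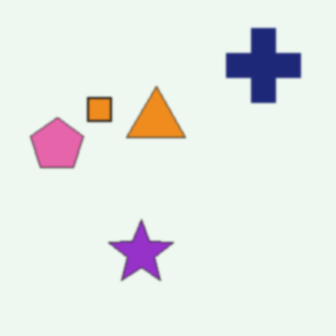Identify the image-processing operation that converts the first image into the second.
The second image is the first lightly blurred.

Shape edges and outlines are uniformly softened across the whole image.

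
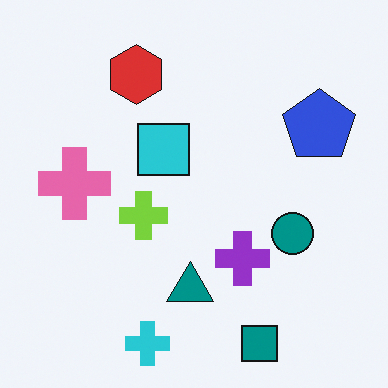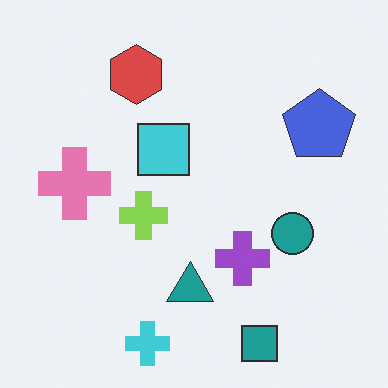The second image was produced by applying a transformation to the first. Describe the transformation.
The second image is the first given slightly reduced contrast.

Tones are pushed toward mid-grey across the whole image — a global contrast change.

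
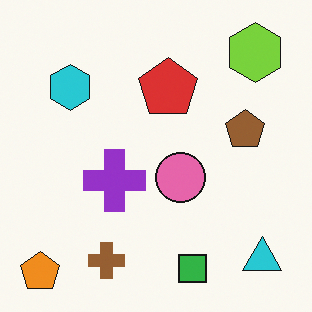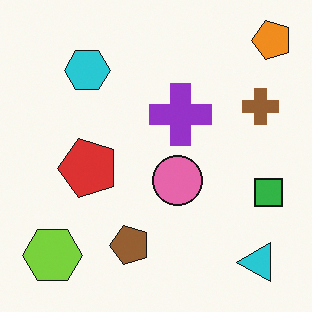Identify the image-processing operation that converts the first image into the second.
The second image is the first transposed (reflected across the top-left ↔ bottom-right diagonal).

Shapes have swapped their row and column positions — what was in the top-right is now in the bottom-left — a diagonal reflection.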